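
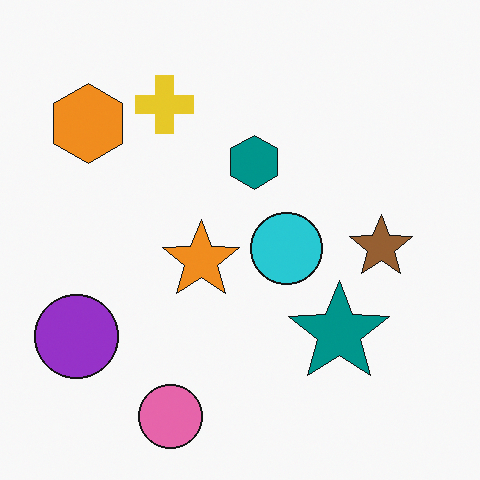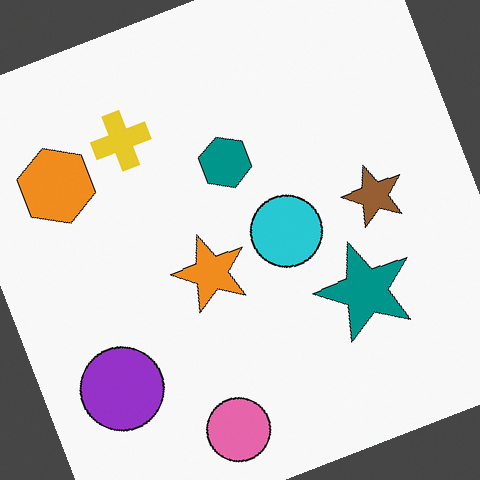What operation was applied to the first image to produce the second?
It was rotated counter-clockwise by a clearly visible amount.

Every shape is tilted by the same angle and the image corners show triangular fill wedges — a whole-image rotation by a non-right angle.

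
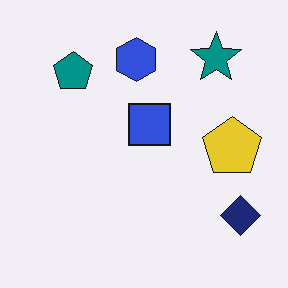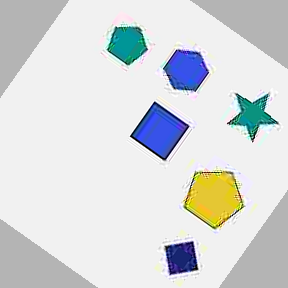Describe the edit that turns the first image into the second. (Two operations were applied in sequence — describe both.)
Heavily JPEG-compressed with obvious blocking artifacts, then rotated clockwise by a large amount — several tens of degrees.

Blocky 8×8 compression artifacts appear around shape edges and the flat background shows ringing — characteristic JPEG degradation. Every shape is tilted by the same angle and the image corners show triangular fill wedges — a whole-image rotation by a non-right angle.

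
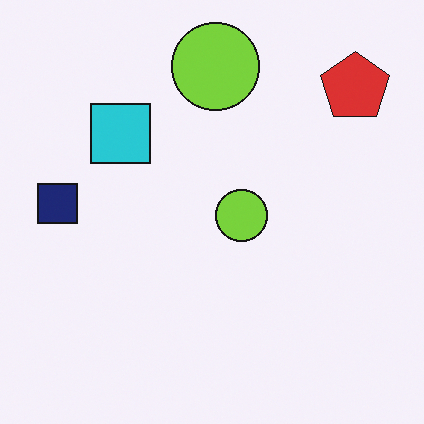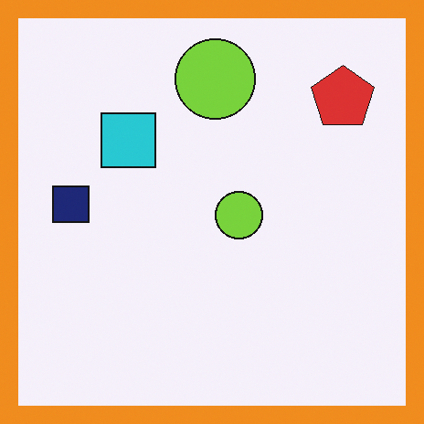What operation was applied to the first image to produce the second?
The transformation is: framed with a orange border.

A solid orange frame runs around the edge of the second image, with the content slightly shrunk inside it.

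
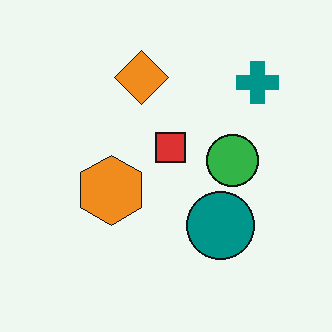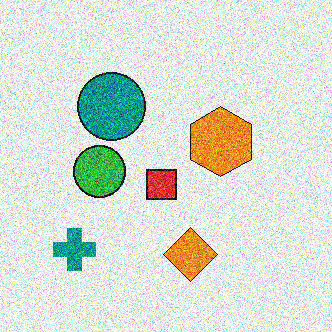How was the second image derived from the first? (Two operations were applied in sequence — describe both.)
The transformation is: rotated 180°, then degraded with strong gaussian noise.

The teal cross sits in the top-right of the first image and the bottom-left of the second — consistent with a whole-image 180° rotation. Random speckle covers the whole image, including the flat background.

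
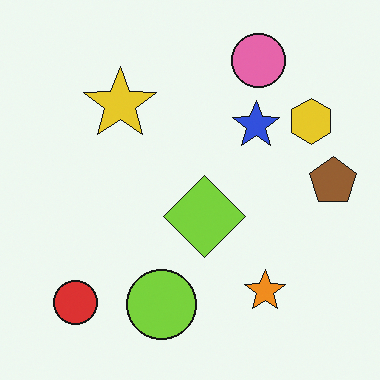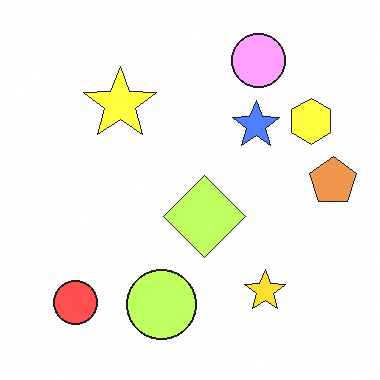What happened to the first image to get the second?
It was substantially brightened.

Every pixel — background and shapes alike — is uniformly brightened.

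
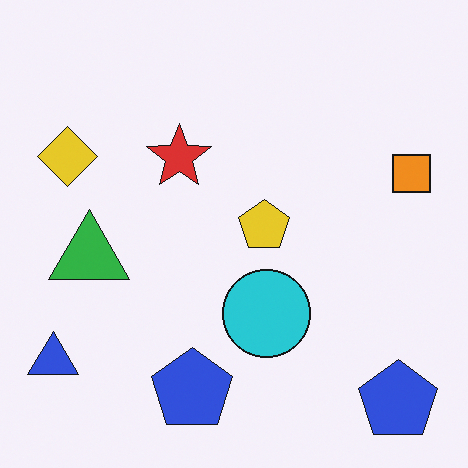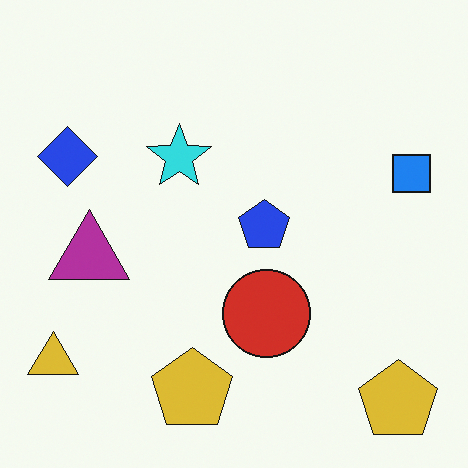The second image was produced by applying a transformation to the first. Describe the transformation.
Hue-shifted by a large amount.

Every shape's color has rotated by the same amount around the hue wheel — a uniform hue shift.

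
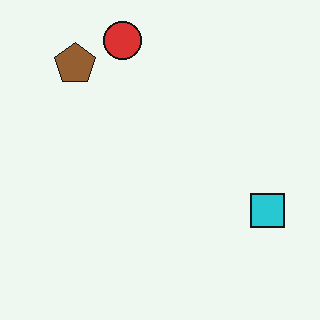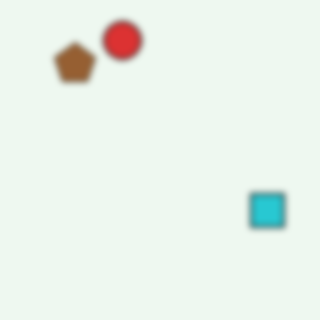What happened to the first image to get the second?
It was noticeably gaussian-blurred.

Shape edges and outlines are uniformly softened across the whole image.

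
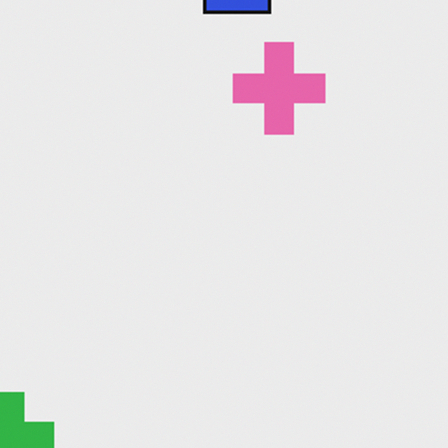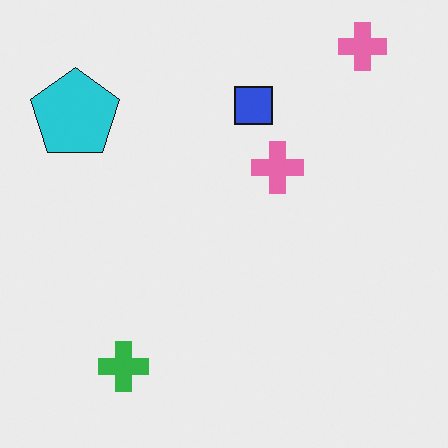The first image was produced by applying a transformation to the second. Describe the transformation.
It was cropped tightly and scaled back up.

The visible shapes are larger and the field of view is narrower; shapes near the original edges may be partly or wholly outside the frame — a crop-and-rescale.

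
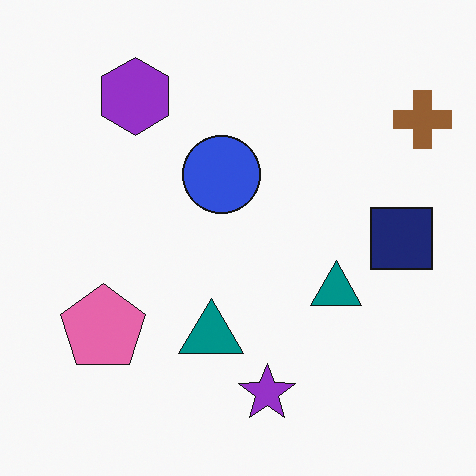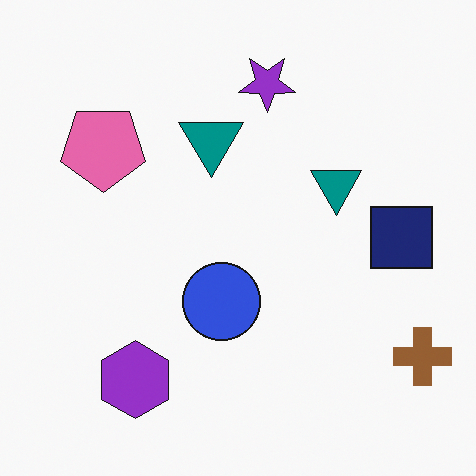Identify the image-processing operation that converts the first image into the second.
The transformation is: flipped vertically (top ↔ bottom).

The purple star is in the bottom of the first image and the top of the second — shapes on opposite sides of the horizontal midline have swapped in a mirror flip.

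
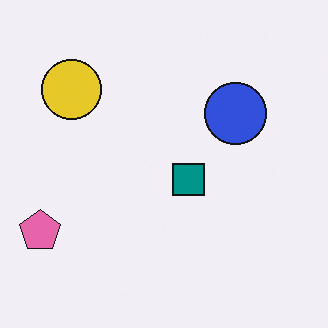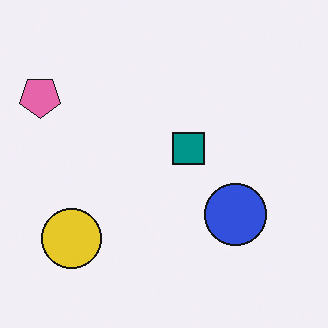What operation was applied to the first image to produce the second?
The image was flipped vertically (top ↔ bottom).

The yellow circle is in the top-left of the first image and the bottom-left of the second — shapes on opposite sides of the horizontal midline have swapped in a mirror flip.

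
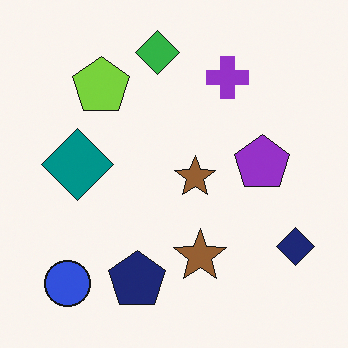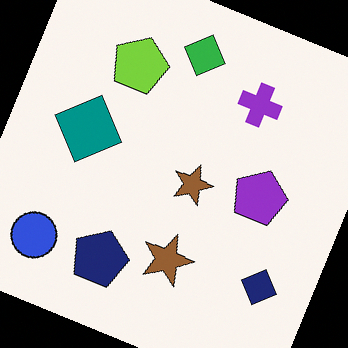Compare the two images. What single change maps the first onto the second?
It was rotated clockwise by a clearly visible amount.

Every shape is tilted by the same angle and the image corners show triangular fill wedges — a whole-image rotation by a non-right angle.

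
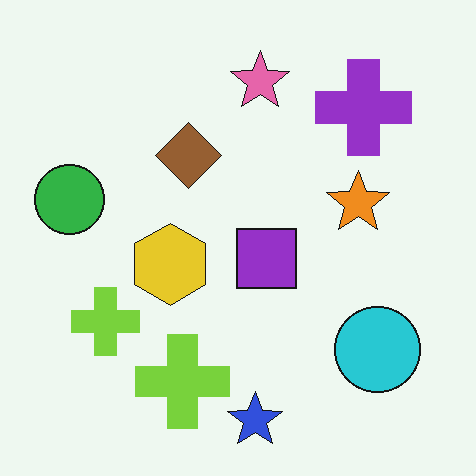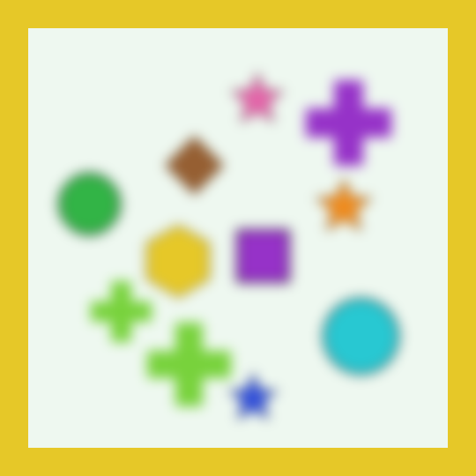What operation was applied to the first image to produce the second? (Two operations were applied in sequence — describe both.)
This is the original image strongly gaussian-blurred, then framed with a yellow border.

Shape edges and outlines are uniformly softened across the whole image. A solid yellow frame runs around the edge of the second image, with the content slightly shrunk inside it.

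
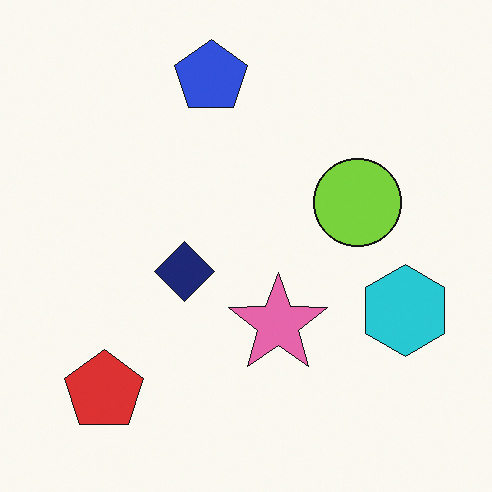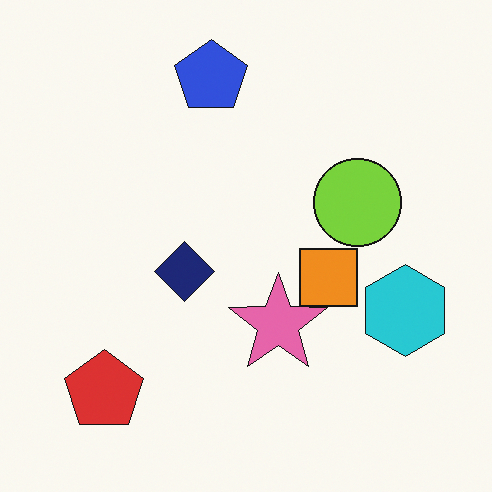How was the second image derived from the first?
Overlaid with an additional orange square.

An orange square appears in the second image that is absent from the first.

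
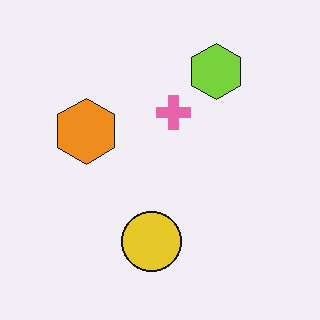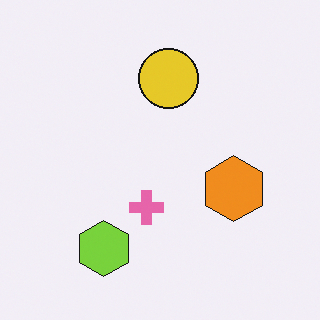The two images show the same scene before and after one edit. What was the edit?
The second image is the first rotated 180°.

The lime hexagon sits in the top-right of the first image and the bottom-left of the second — consistent with a whole-image 180° rotation.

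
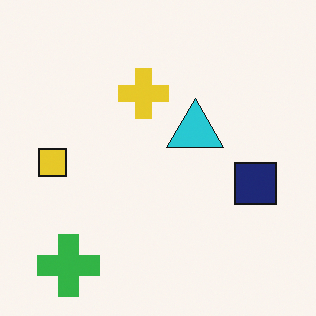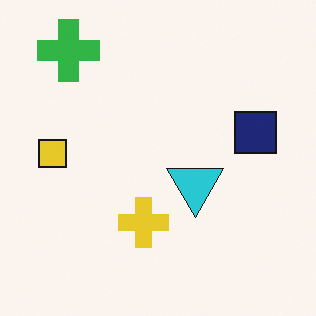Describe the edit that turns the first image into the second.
This is the original image flipped vertically (top ↔ bottom).

The green cross is in the bottom-left of the first image and the top-left of the second — shapes on opposite sides of the horizontal midline have swapped in a mirror flip.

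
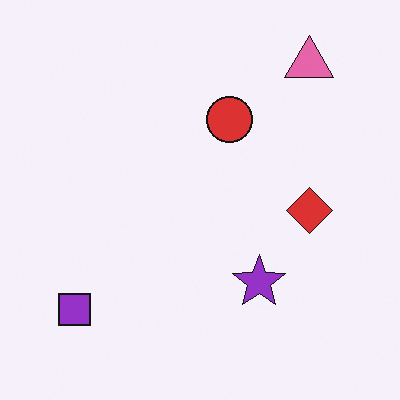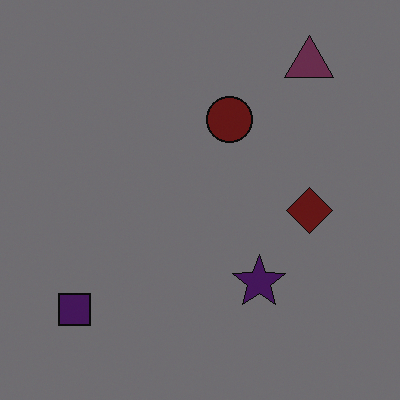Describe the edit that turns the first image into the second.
Substantially darkened.

Every pixel — background and shapes alike — is uniformly darkened.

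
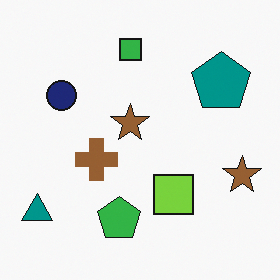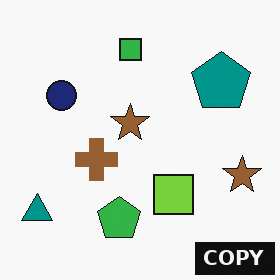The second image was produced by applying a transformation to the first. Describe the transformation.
Watermarked with the text "COPY" in the lower-right corner.

A dark label reading "COPY" appears in the lower-right corner.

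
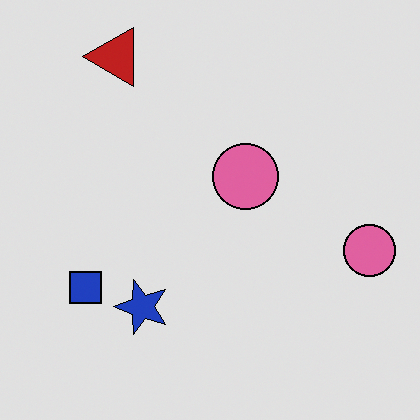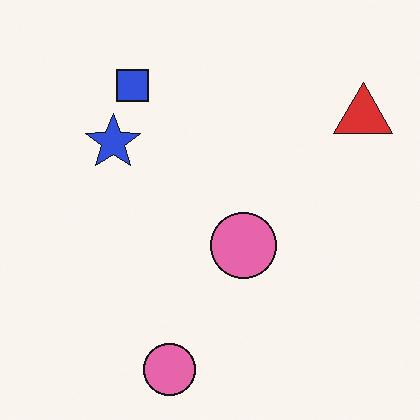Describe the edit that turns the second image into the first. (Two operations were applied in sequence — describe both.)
The first image is the second rotated 90° counter-clockwise, then posterized to a reduced palette.

The red triangle sits in the top-right of the second image and the top-left of the first — consistent with a whole-image 90° counter-clockwise rotation. Each flat color has snapped to a coarser quantized level — most visibly, the near-white background has dropped to a flat grey.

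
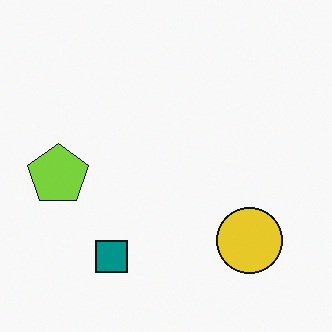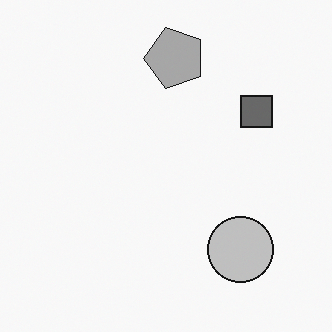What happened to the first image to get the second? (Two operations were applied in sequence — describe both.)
This is the original image converted to grayscale, then transposed (reflected across the top-left ↔ bottom-right diagonal).

All color is removed — every shape is now a shade of grey. Shapes have swapped their row and column positions — what was in the top-right is now in the bottom-left — a diagonal reflection.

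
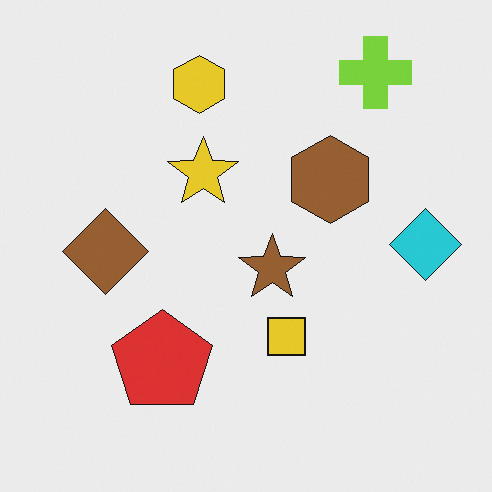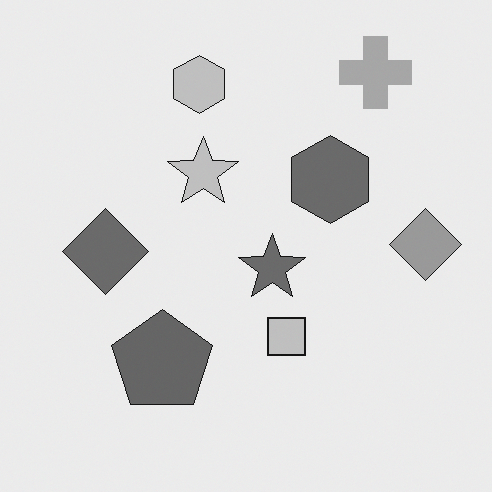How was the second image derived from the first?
The transformation is: converted to grayscale.

All color is removed — every shape is now a shade of grey.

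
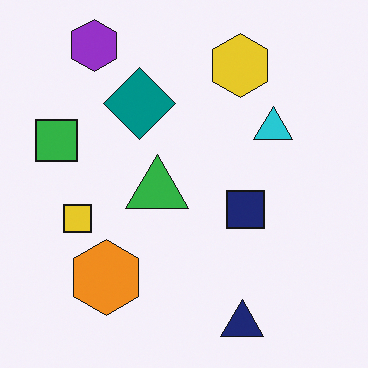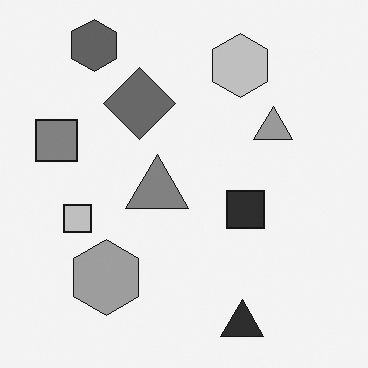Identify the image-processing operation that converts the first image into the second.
The transformation is: converted to grayscale.

All color is removed — every shape is now a shade of grey.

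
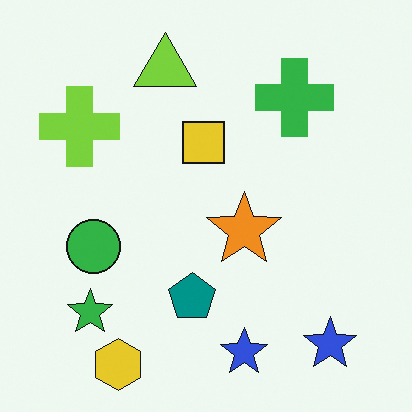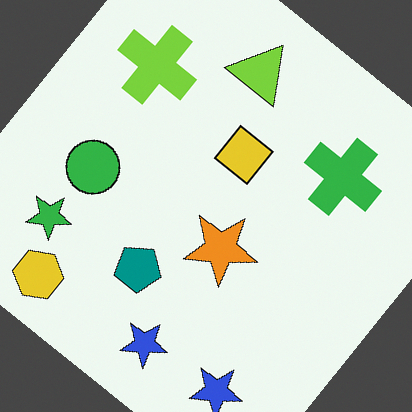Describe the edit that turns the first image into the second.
The image was rotated clockwise by a large amount — several tens of degrees.

Every shape is tilted by the same angle and the image corners show triangular fill wedges — a whole-image rotation by a non-right angle.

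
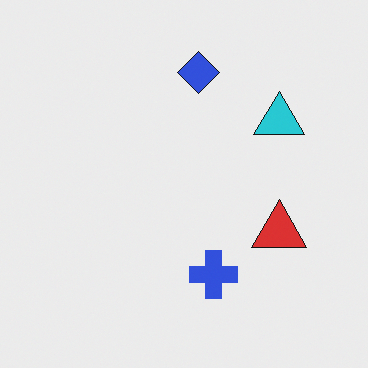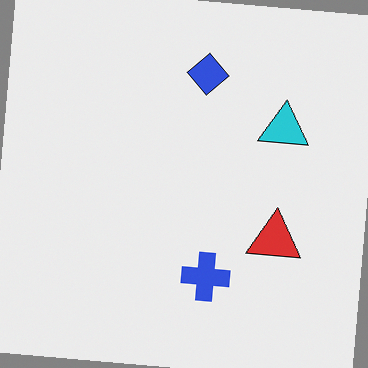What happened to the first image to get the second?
This is the original image rotated clockwise by a small amount.

Every shape is tilted by the same angle and the image corners show triangular fill wedges — a whole-image rotation by a non-right angle.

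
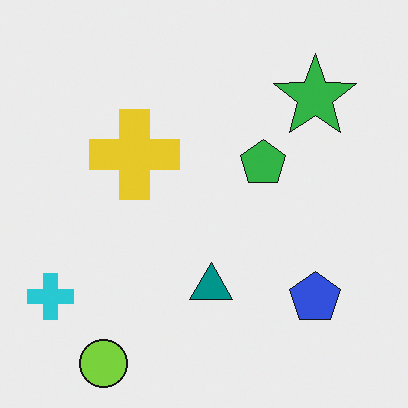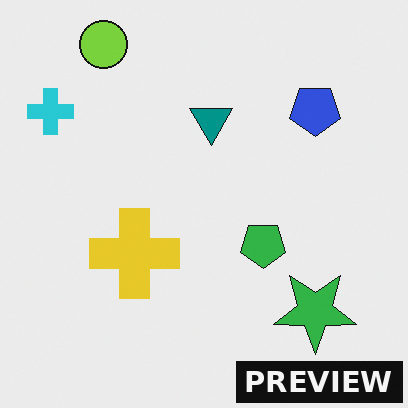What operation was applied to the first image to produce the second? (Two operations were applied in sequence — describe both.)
The second image is the first flipped vertically (top ↔ bottom), then watermarked with the text "PREVIEW" in the lower-right corner.

The lime circle is in the bottom-left of the first image and the top-left of the second — shapes on opposite sides of the horizontal midline have swapped in a mirror flip. A dark label reading "PREVIEW" appears in the lower-right corner.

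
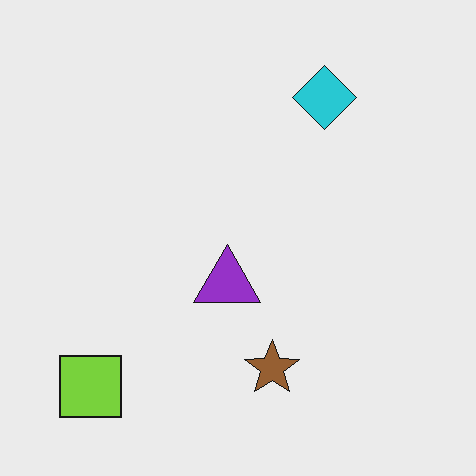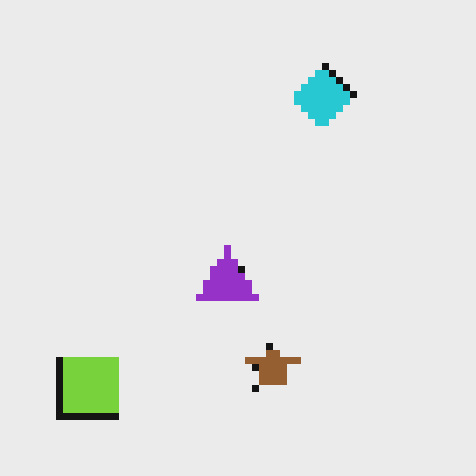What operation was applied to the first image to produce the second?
The image was moderately pixelated.

Shapes are reduced to large square blocks; fine edges and outlines are lost — a downscale-then-upscale (mosaic) effect.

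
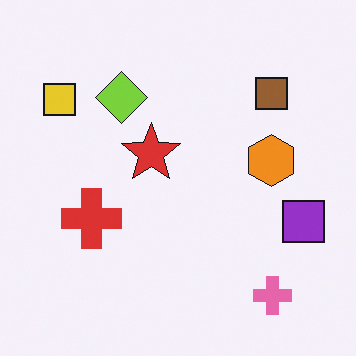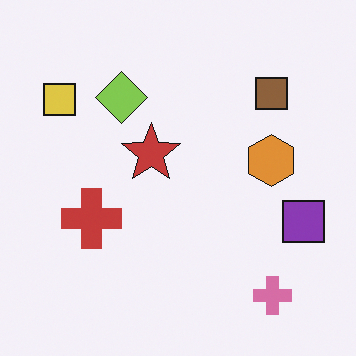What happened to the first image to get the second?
The transformation is: slightly desaturated.

All colors are more muted and greyish — a global saturation change.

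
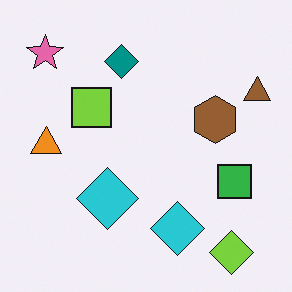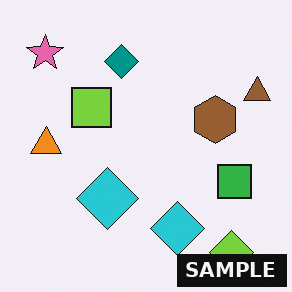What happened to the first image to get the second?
The second image is the first watermarked with the text "SAMPLE" in the lower-right corner.

A dark label reading "SAMPLE" appears in the lower-right corner.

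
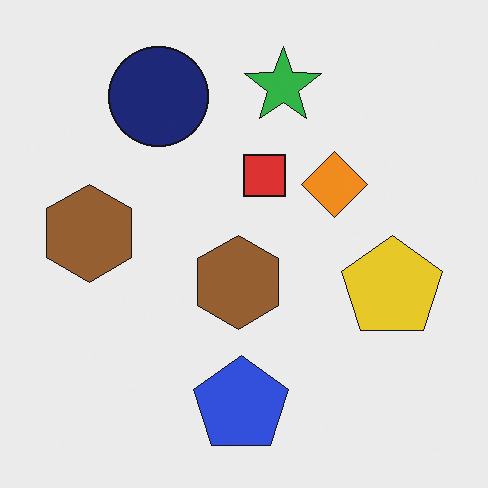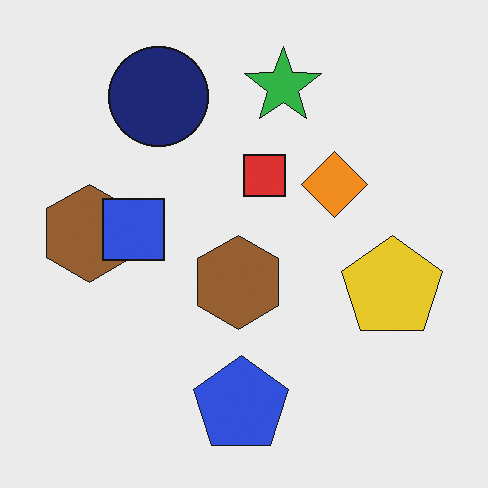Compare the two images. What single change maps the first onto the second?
The second image is the first overlaid with an additional blue square.

A blue square appears in the second image that is absent from the first.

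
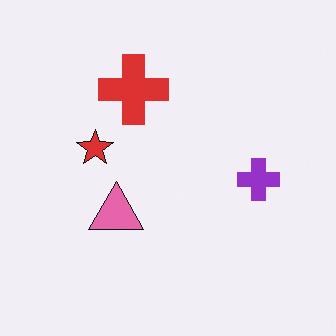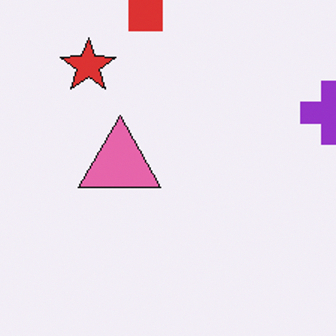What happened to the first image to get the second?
This is the original image cropped slightly and scaled back up.

The visible shapes are larger and the field of view is narrower; shapes near the original edges may be partly or wholly outside the frame — a crop-and-rescale.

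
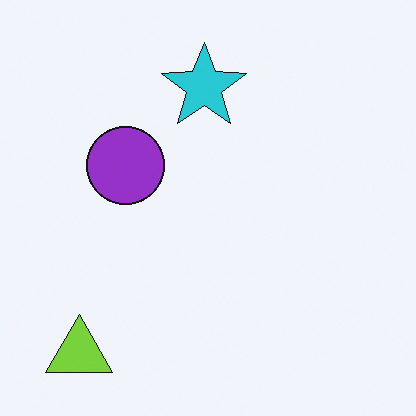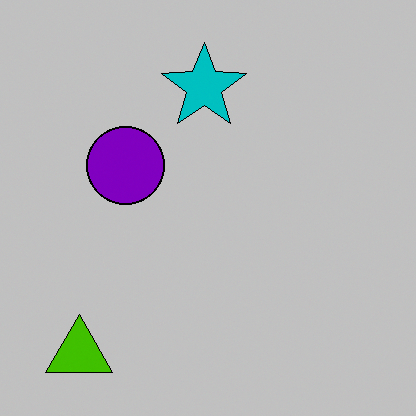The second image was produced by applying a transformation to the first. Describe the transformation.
This is the original image aggressively posterized.

Each flat color has snapped to a coarser quantized level — most visibly, the near-white background has dropped to a flat grey.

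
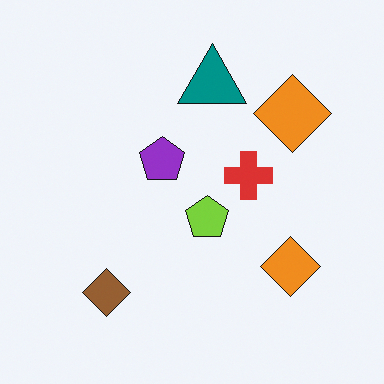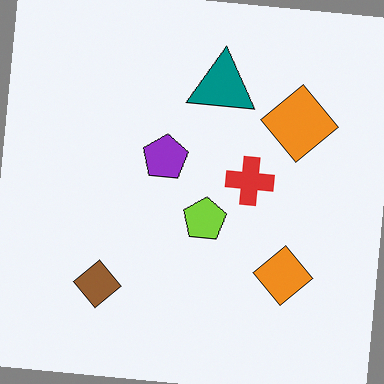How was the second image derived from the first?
The transformation is: rotated clockwise by a slight angle.

Every shape is tilted by the same angle and the image corners show triangular fill wedges — a whole-image rotation by a non-right angle.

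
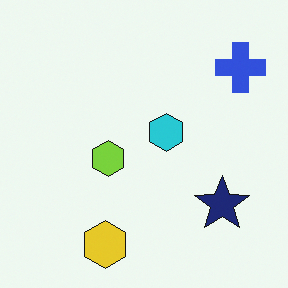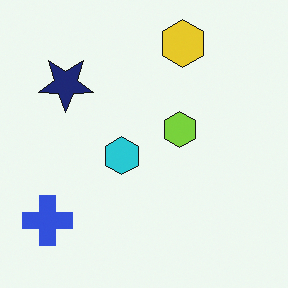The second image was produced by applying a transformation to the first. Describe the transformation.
This is the original image rotated 180°.

The blue cross sits in the top-right of the first image and the bottom-left of the second — consistent with a whole-image 180° rotation.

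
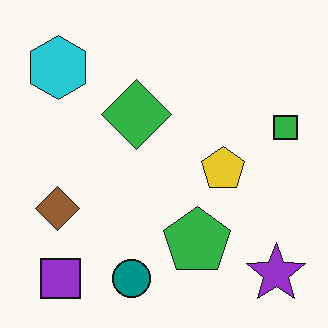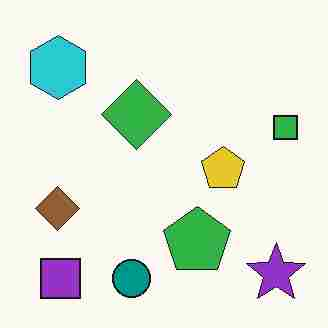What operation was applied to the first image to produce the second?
The image was heavily JPEG-compressed with obvious blocking artifacts.

Blocky 8×8 compression artifacts appear around shape edges and the flat background shows ringing — characteristic JPEG degradation.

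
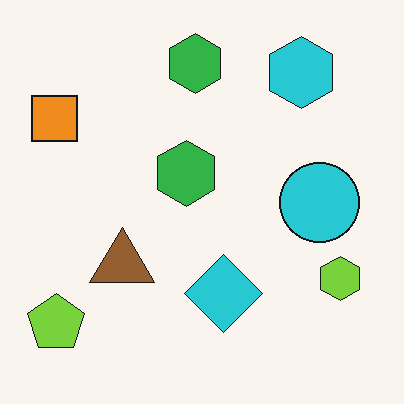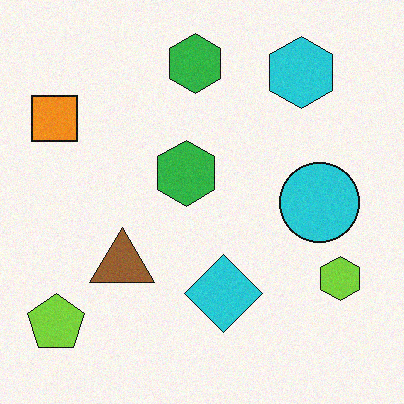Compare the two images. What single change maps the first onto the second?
The transformation is: degraded with a light layer of grain.

Random speckle covers the whole image, including the flat background.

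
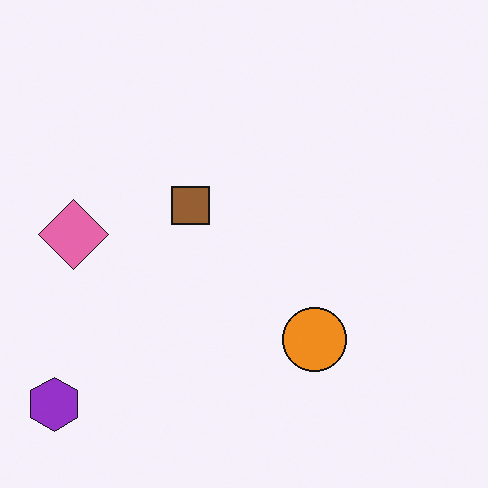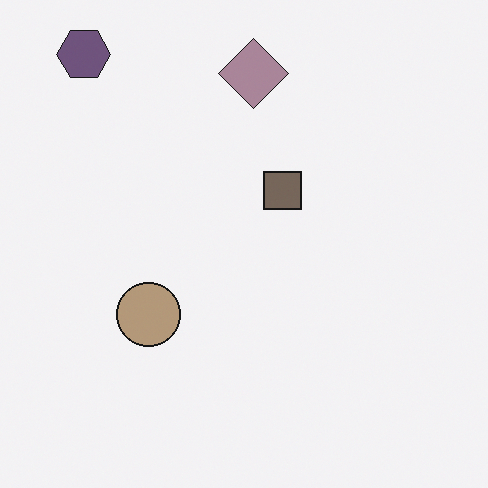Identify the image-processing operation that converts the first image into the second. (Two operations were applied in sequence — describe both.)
This is the original image made much more muted (saturation change), then rotated 90° clockwise.

All colors are more muted and greyish — a global saturation change. The purple hexagon sits in the bottom-left of the first image and the top-left of the second — consistent with a whole-image 90° clockwise rotation.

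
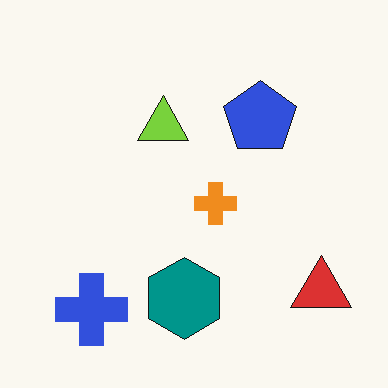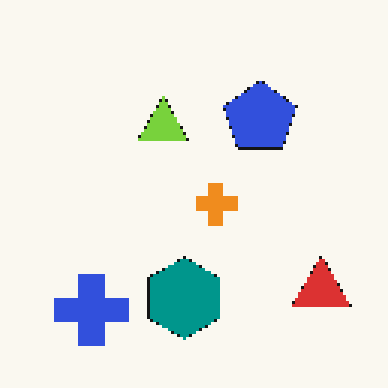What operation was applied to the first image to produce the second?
The second image is the first mildly pixelated.

Shapes are reduced to large square blocks; fine edges and outlines are lost — a downscale-then-upscale (mosaic) effect.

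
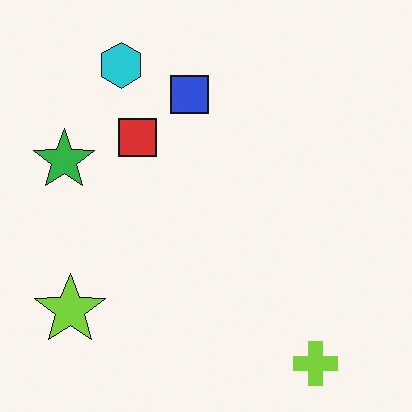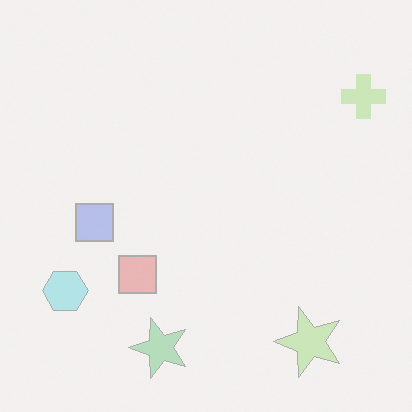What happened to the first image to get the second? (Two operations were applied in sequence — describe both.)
Rotated 90° counter-clockwise, then washed out (contrast reduced).

The lime cross sits in the bottom-right of the first image and the top-right of the second — consistent with a whole-image 90° counter-clockwise rotation. Tones are pushed toward mid-grey across the whole image — a global contrast change.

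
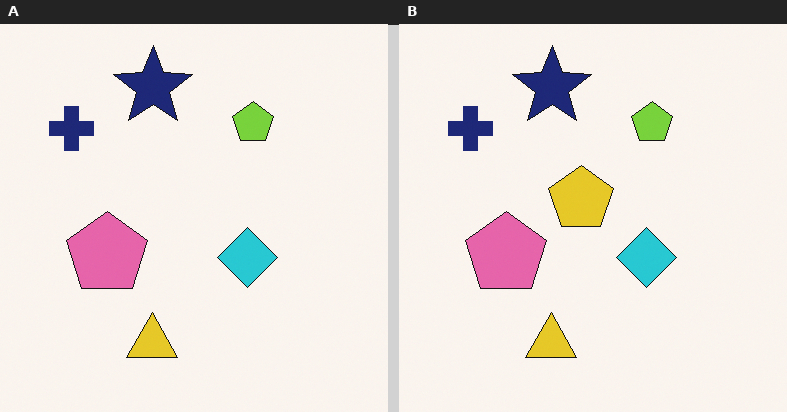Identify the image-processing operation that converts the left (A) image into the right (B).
The image was overlaid with an additional yellow pentagon.

A yellow pentagon appears in the right (B) image that is absent from the left (A).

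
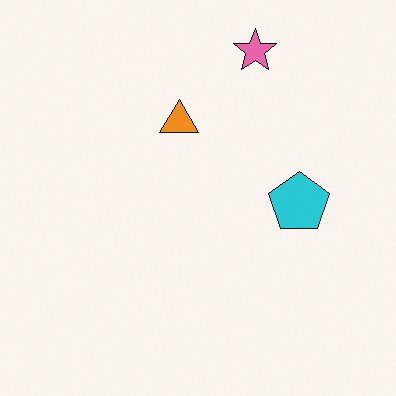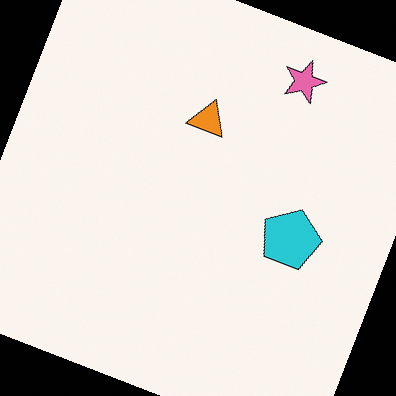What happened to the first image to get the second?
Rotated clockwise by a moderate amount.

Every shape is tilted by the same angle and the image corners show triangular fill wedges — a whole-image rotation by a non-right angle.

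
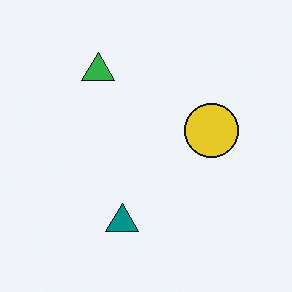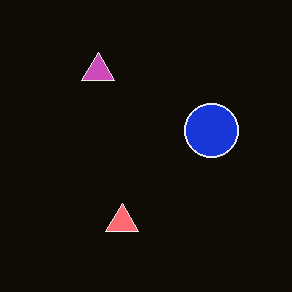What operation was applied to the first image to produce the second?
It was color-inverted (negative).

The light background has become dark and every shape's color is its complement — a photographic negative.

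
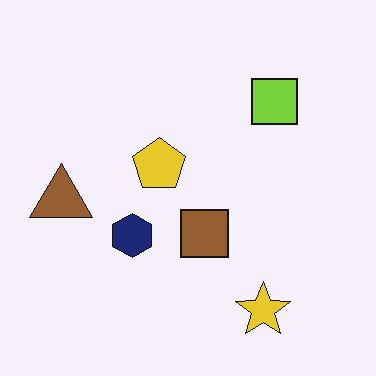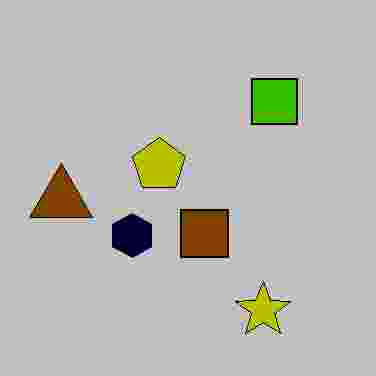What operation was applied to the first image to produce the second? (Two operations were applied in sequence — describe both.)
Heavily posterized to just a handful of flat colors, then heavily JPEG-compressed with obvious blocking artifacts.

Each flat color has snapped to a coarser quantized level — most visibly, the near-white background has dropped to a flat grey. Blocky 8×8 compression artifacts appear around shape edges and the flat background shows ringing — characteristic JPEG degradation.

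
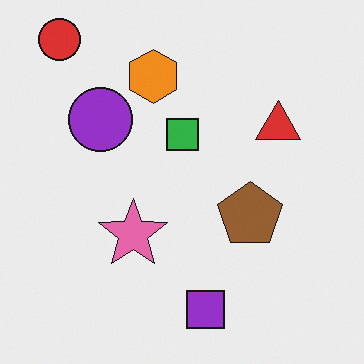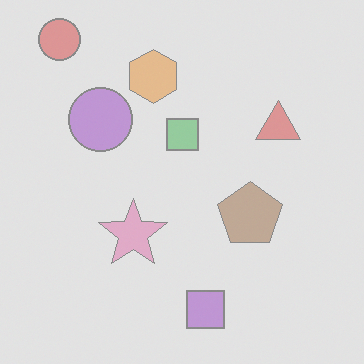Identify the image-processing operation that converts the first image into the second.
The transformation is: washed out (contrast reduced).

Tones are pushed toward mid-grey across the whole image — a global contrast change.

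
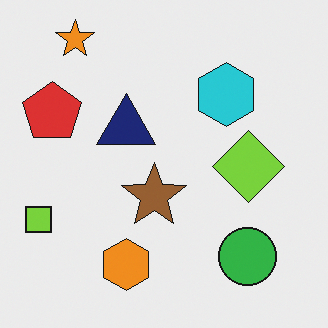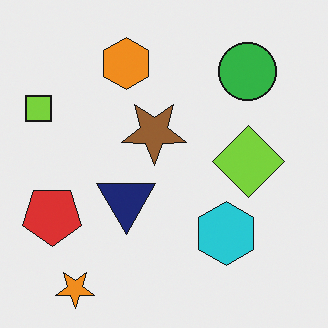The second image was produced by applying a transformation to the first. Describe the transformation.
This is the original image flipped vertically (top ↔ bottom).

The orange star is in the top-left of the first image and the bottom-left of the second — shapes on opposite sides of the horizontal midline have swapped in a mirror flip.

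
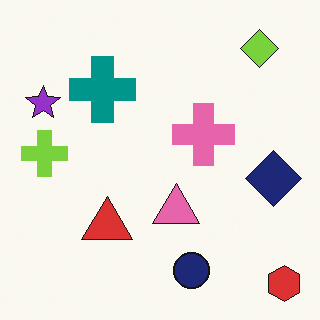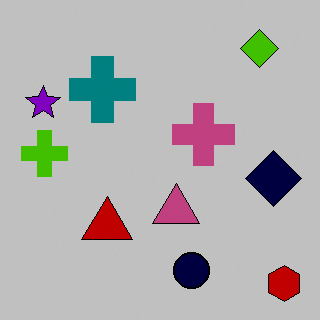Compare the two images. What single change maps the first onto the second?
The second image is the first heavily posterized to just a handful of flat colors.

Each flat color has snapped to a coarser quantized level — most visibly, the near-white background has dropped to a flat grey.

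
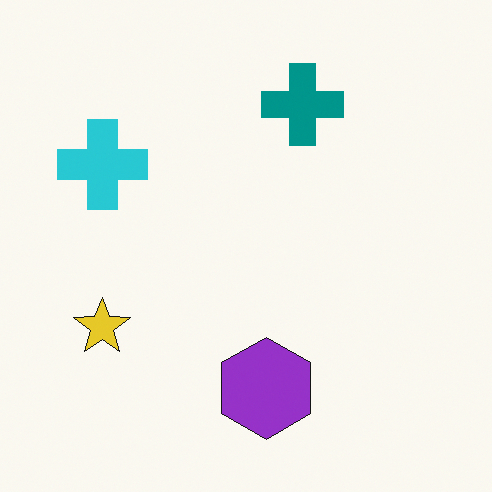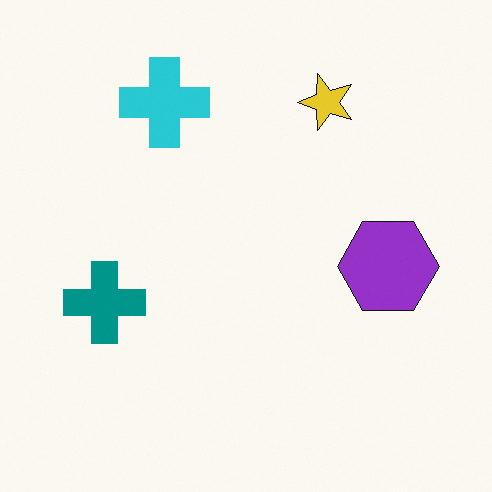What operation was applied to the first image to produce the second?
Transposed (reflected across the top-left ↔ bottom-right diagonal).

Shapes have swapped their row and column positions — what was in the top-right is now in the bottom-left — a diagonal reflection.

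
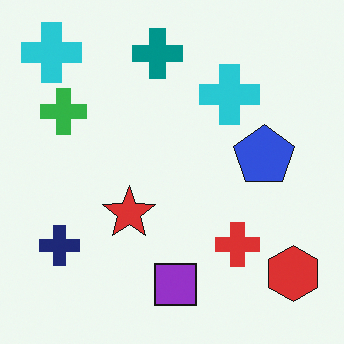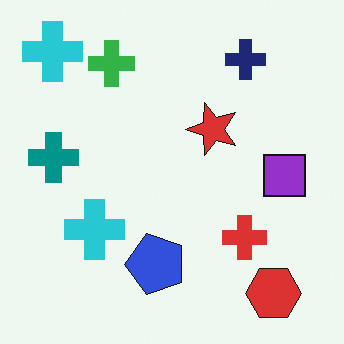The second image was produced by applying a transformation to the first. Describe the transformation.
The second image is the first transposed (reflected across the top-left ↔ bottom-right diagonal).

Shapes have swapped their row and column positions — what was in the top-right is now in the bottom-left — a diagonal reflection.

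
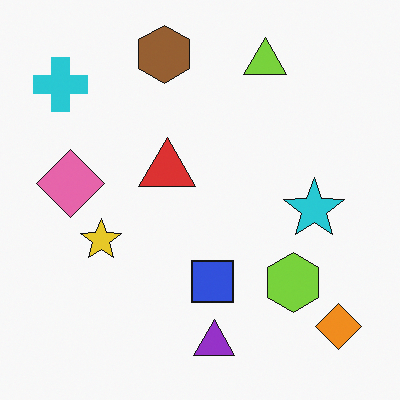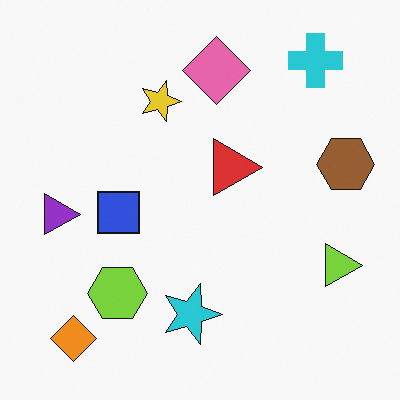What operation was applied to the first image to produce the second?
The image was rotated 90° clockwise.

The orange diamond sits in the bottom-right of the first image and the bottom-left of the second — consistent with a whole-image 90° clockwise rotation.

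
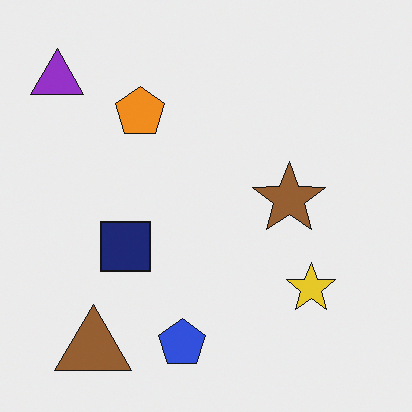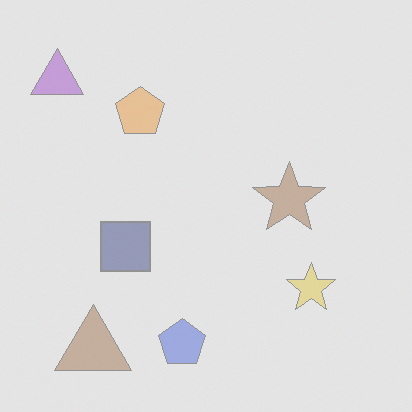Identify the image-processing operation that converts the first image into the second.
The image was washed out (contrast reduced).

Tones are pushed toward mid-grey across the whole image — a global contrast change.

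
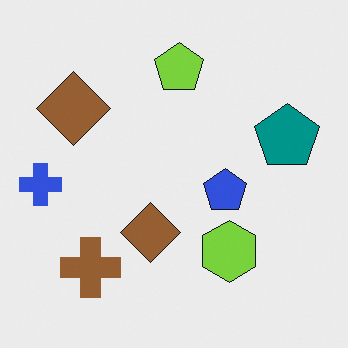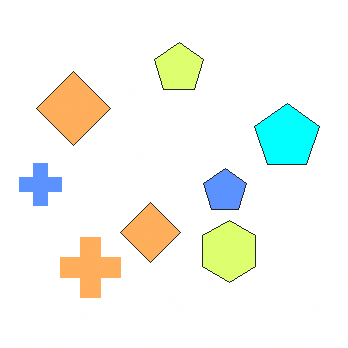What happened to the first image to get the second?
The transformation is: brightened a lot.

Every pixel — background and shapes alike — is uniformly brightened.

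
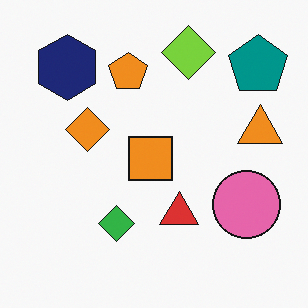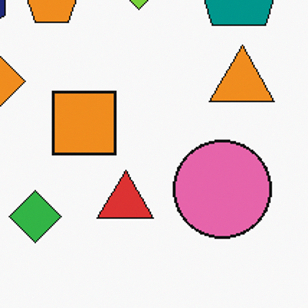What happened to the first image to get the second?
It was cropped to a modestly smaller region and rescaled.

The visible shapes are larger and the field of view is narrower; shapes near the original edges may be partly or wholly outside the frame — a crop-and-rescale.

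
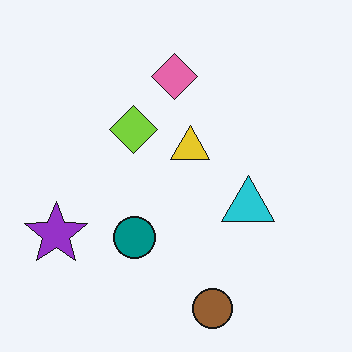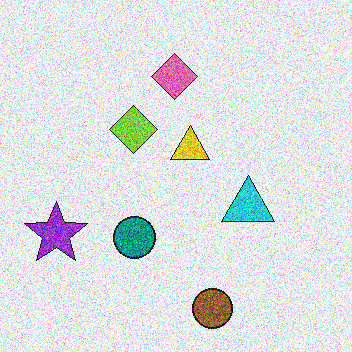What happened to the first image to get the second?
The transformation is: degraded with a thick layer of grain.

Random speckle covers the whole image, including the flat background.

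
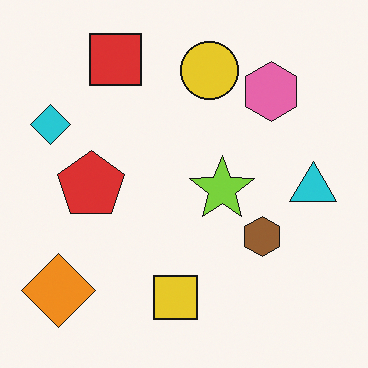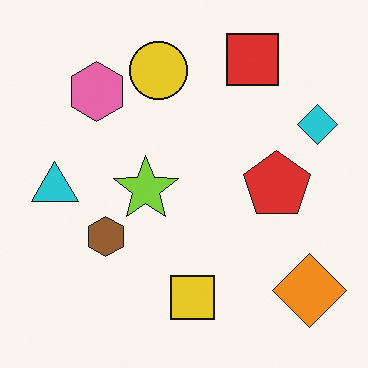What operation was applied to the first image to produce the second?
It was flipped horizontally (left ↔ right).

The cyan diamond is in the left of the first image and the right of the second — shapes on opposite sides of the vertical midline have swapped in a mirror flip.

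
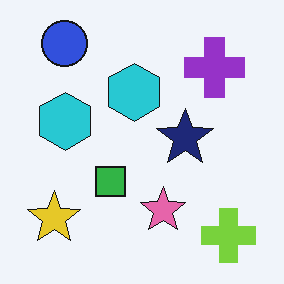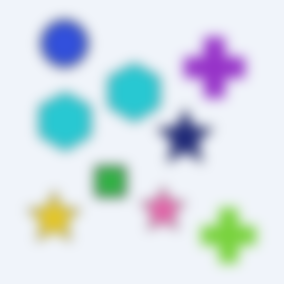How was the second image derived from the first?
The image was heavily blurred.

Shape edges and outlines are uniformly softened across the whole image.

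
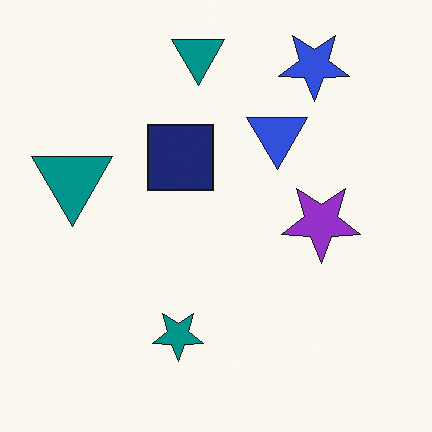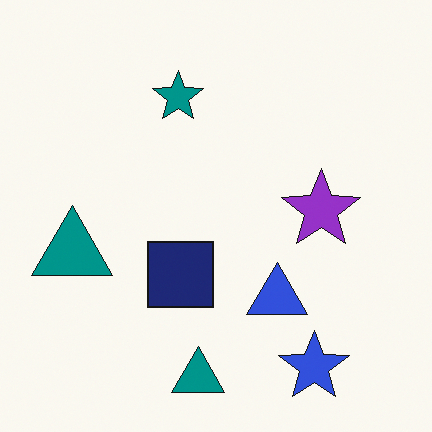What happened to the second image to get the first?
It was flipped vertically (top ↔ bottom).

The blue star is in the bottom-right of the second image and the top-right of the first — shapes on opposite sides of the horizontal midline have swapped in a mirror flip.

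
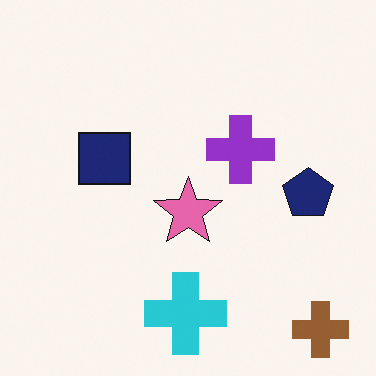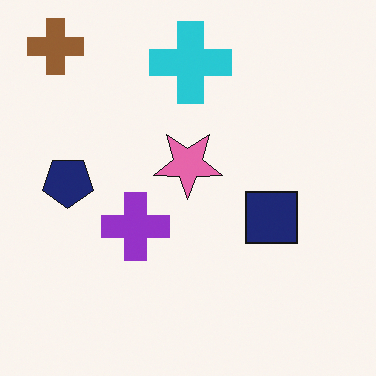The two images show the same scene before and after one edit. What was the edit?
This is the original image rotated 180°.

The brown cross sits in the bottom-right of the first image and the top-left of the second — consistent with a whole-image 180° rotation.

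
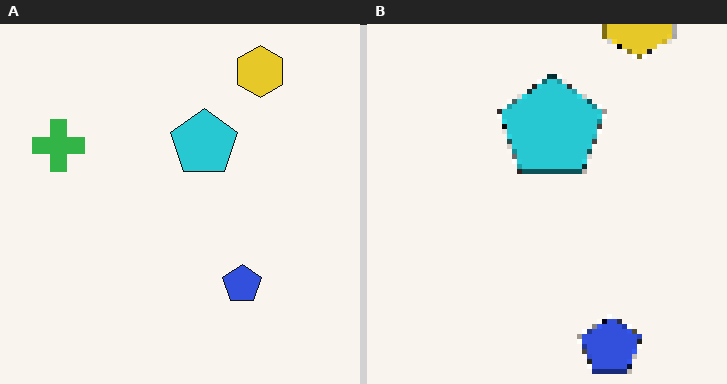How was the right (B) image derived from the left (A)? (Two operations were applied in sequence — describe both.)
The image was cropped to a modestly smaller region and rescaled, then lightly pixelated (a mild mosaic effect).

The visible shapes are larger and the field of view is narrower; shapes near the original edges may be partly or wholly outside the frame — a crop-and-rescale. Shapes are reduced to large square blocks; fine edges and outlines are lost — a downscale-then-upscale (mosaic) effect.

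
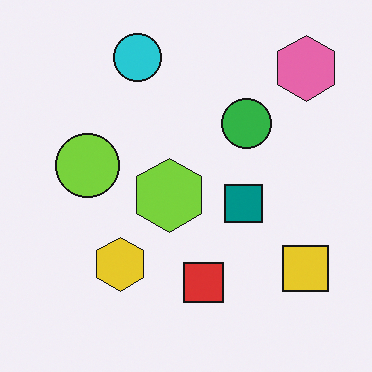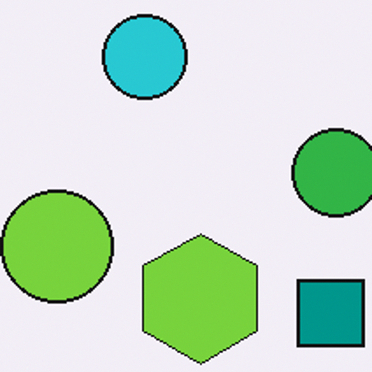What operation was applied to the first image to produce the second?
Cropped to a noticeably smaller region and rescaled.

The visible shapes are larger and the field of view is narrower; shapes near the original edges may be partly or wholly outside the frame — a crop-and-rescale.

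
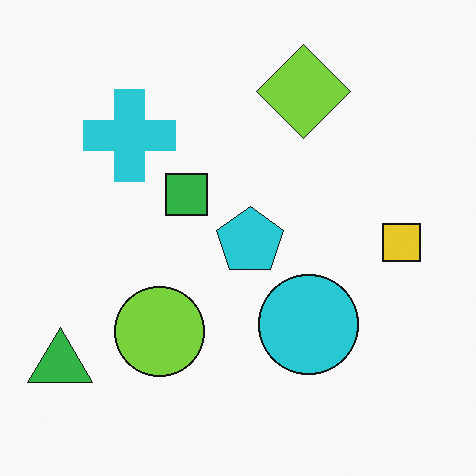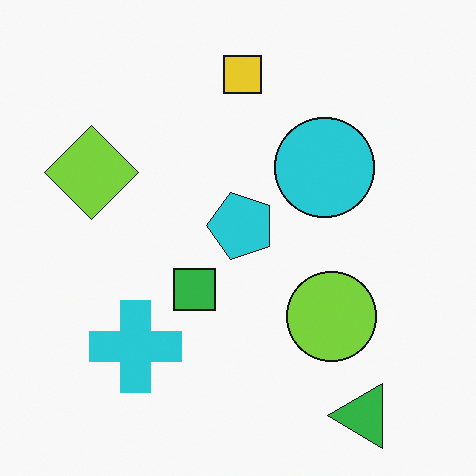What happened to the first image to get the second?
The image was rotated 90° counter-clockwise.

The green triangle sits in the bottom-left of the first image and the bottom-right of the second — consistent with a whole-image 90° counter-clockwise rotation.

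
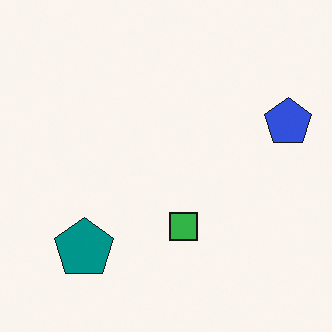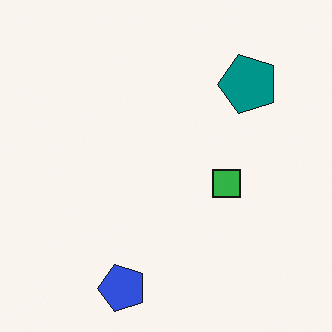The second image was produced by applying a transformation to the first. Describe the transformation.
The transformation is: transposed (reflected across the top-left ↔ bottom-right diagonal).

Shapes have swapped their row and column positions — what was in the top-right is now in the bottom-left — a diagonal reflection.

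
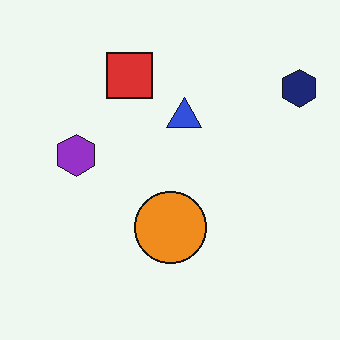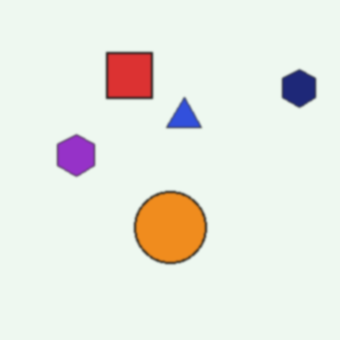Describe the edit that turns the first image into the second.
The image was slightly softened.

Shape edges and outlines are uniformly softened across the whole image.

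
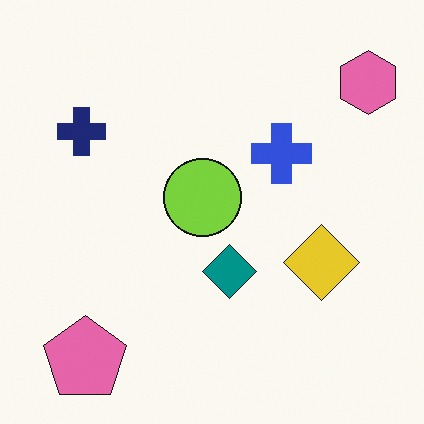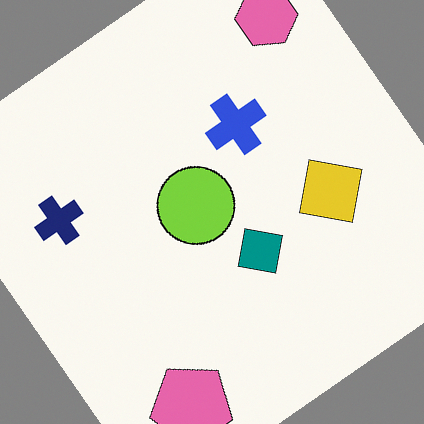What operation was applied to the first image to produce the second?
This is the original image rotated counter-clockwise by a large amount — several tens of degrees.

Every shape is tilted by the same angle and the image corners show triangular fill wedges — a whole-image rotation by a non-right angle.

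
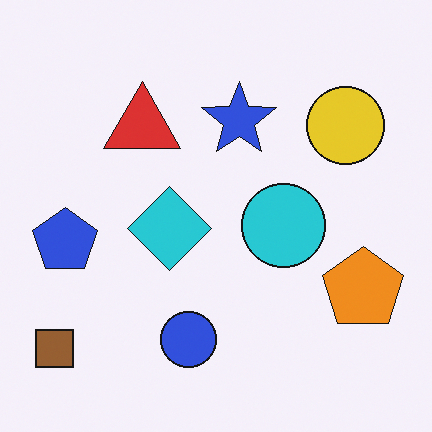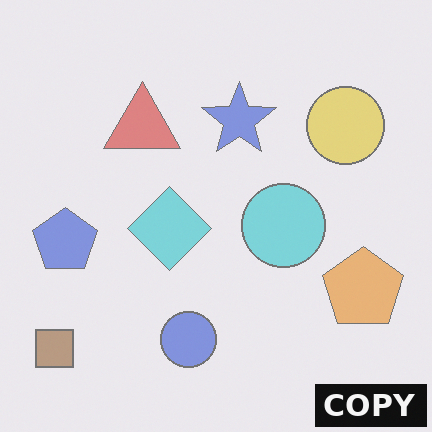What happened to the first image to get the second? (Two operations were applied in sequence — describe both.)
The second image is the first washed out (contrast reduced), then watermarked with the text "COPY" in the lower-right corner.

Tones are pushed toward mid-grey across the whole image — a global contrast change. A dark label reading "COPY" appears in the lower-right corner.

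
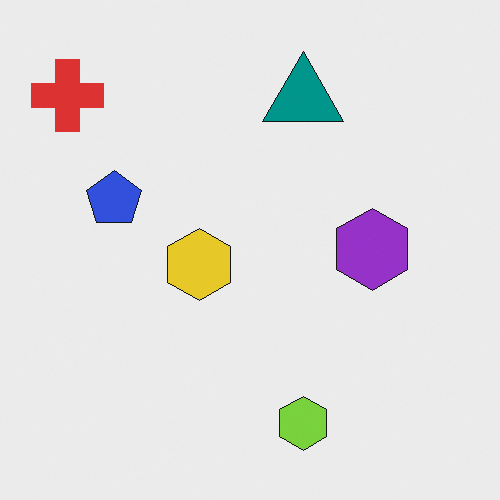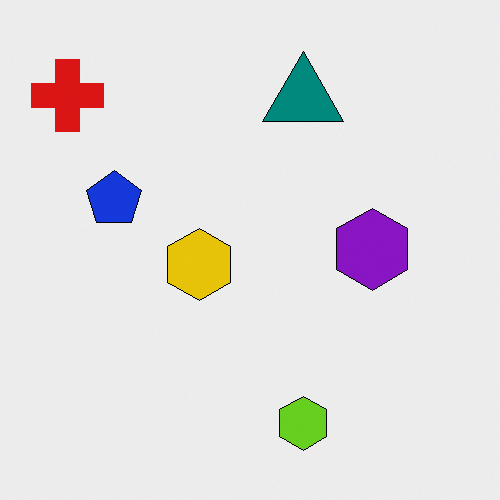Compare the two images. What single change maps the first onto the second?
This is the original image given slightly increased contrast.

Tones are pushed away from mid-grey across the whole image — a global contrast change.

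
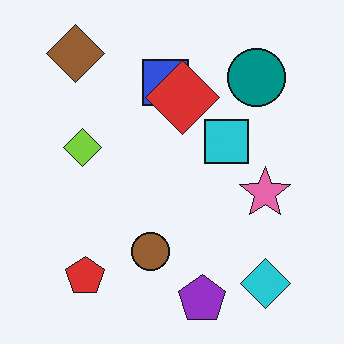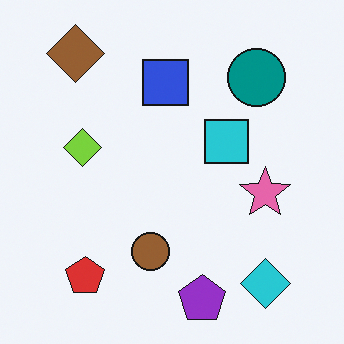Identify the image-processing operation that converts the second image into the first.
Overlaid with an additional red diamond.

A red diamond appears in the first image that is absent from the second.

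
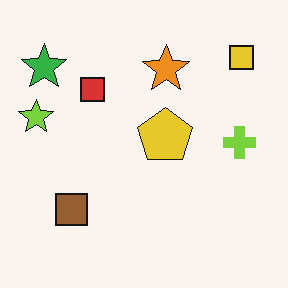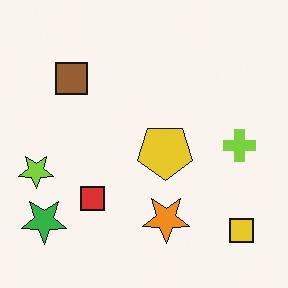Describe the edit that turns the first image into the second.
The second image is the first flipped vertically (top ↔ bottom).

The yellow square is in the top-right of the first image and the bottom-right of the second — shapes on opposite sides of the horizontal midline have swapped in a mirror flip.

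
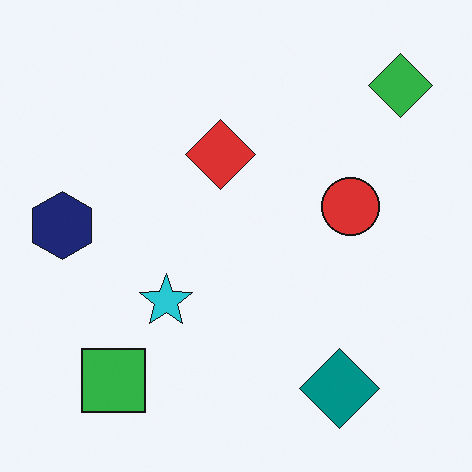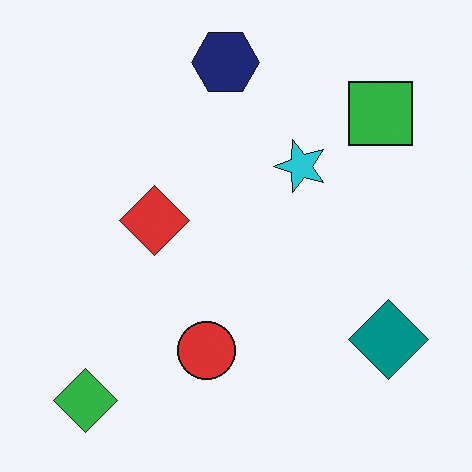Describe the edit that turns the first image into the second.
The image was transposed (reflected across the top-left ↔ bottom-right diagonal).

Shapes have swapped their row and column positions — what was in the top-right is now in the bottom-left — a diagonal reflection.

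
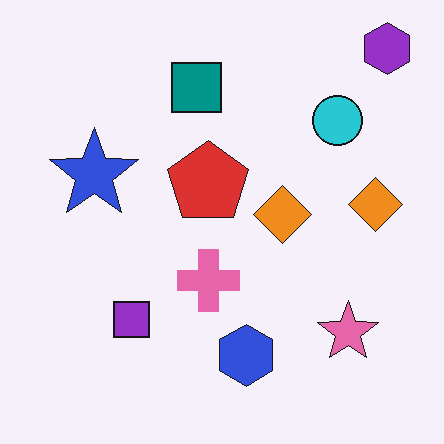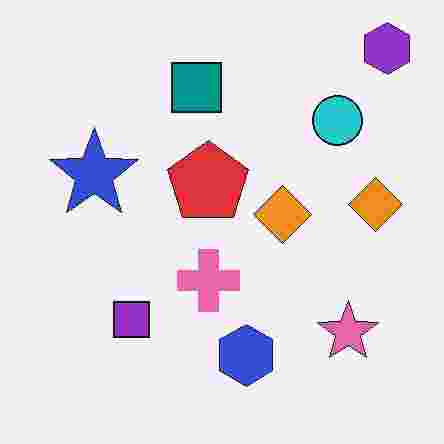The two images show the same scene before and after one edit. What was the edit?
The transformation is: heavily JPEG-compressed with obvious blocking artifacts.

Blocky 8×8 compression artifacts appear around shape edges and the flat background shows ringing — characteristic JPEG degradation.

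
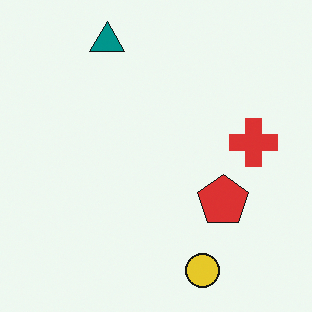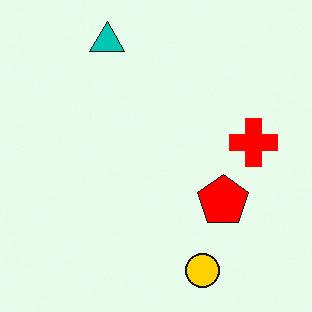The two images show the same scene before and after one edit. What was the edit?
The second image is the first made much more vivid (saturation change).

All colors are more vivid — a global saturation change.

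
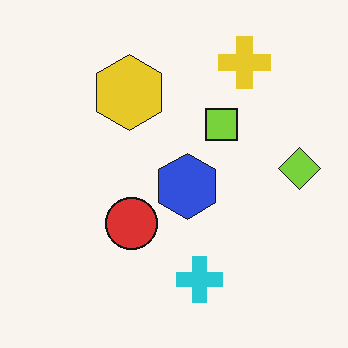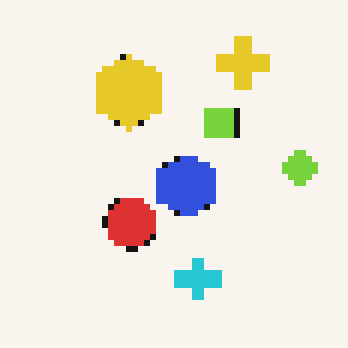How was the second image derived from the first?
The image was moderately pixelated.

Shapes are reduced to large square blocks; fine edges and outlines are lost — a downscale-then-upscale (mosaic) effect.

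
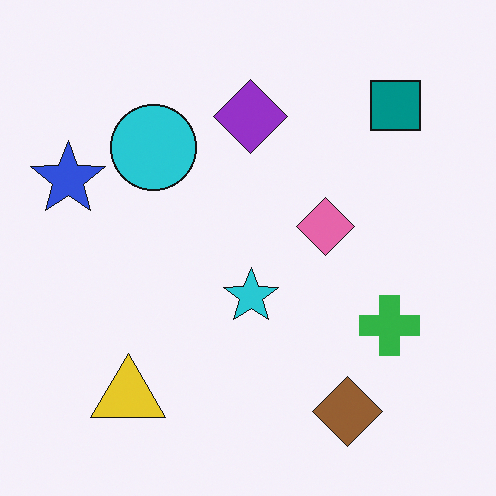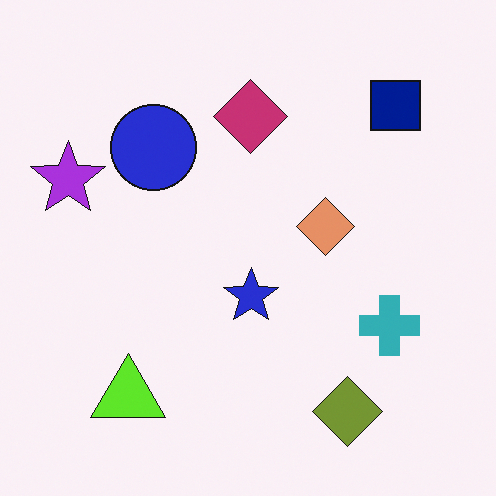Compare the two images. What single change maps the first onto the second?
The second image is the first hue-shifted by a small amount.

Every shape's color has rotated by the same amount around the hue wheel — a uniform hue shift.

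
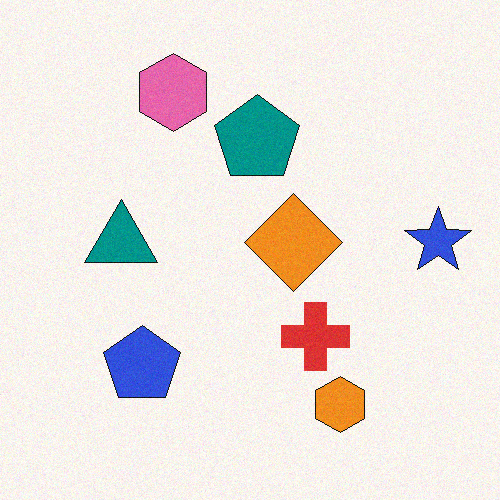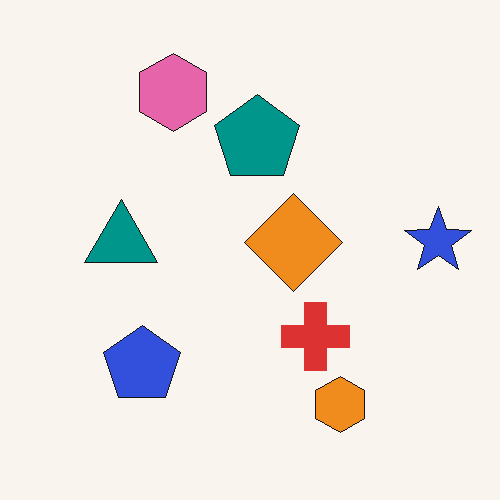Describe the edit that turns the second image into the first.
The image was degraded with subtle gaussian noise.

Random speckle covers the whole image, including the flat background.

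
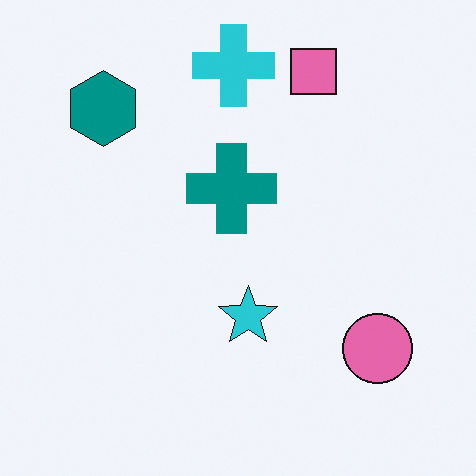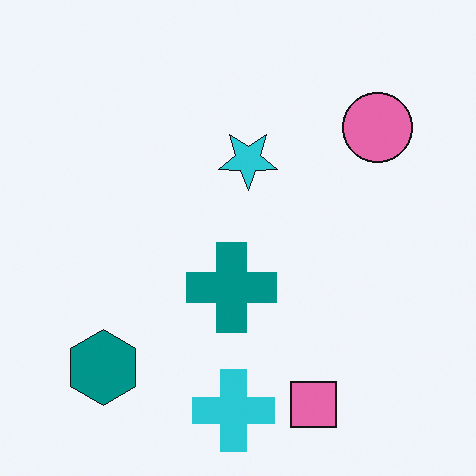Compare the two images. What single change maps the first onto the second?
The image was flipped vertically (top ↔ bottom).

The cyan cross is in the top of the first image and the bottom of the second — shapes on opposite sides of the horizontal midline have swapped in a mirror flip.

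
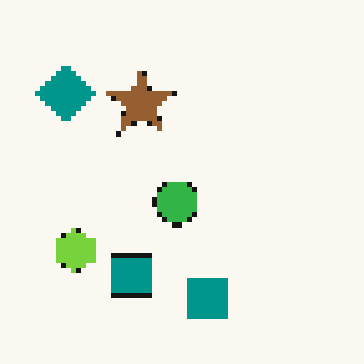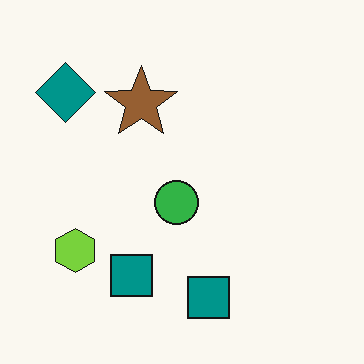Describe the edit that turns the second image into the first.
This is the original image lightly pixelated (a mild mosaic effect).

Shapes are reduced to large square blocks; fine edges and outlines are lost — a downscale-then-upscale (mosaic) effect.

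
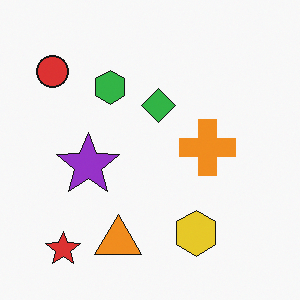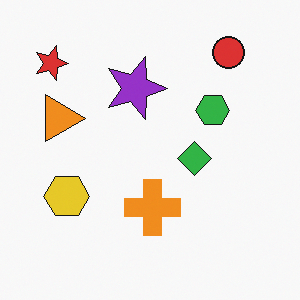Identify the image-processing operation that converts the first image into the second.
This is the original image rotated 90° clockwise.

The red star sits in the bottom-left of the first image and the top-left of the second — consistent with a whole-image 90° clockwise rotation.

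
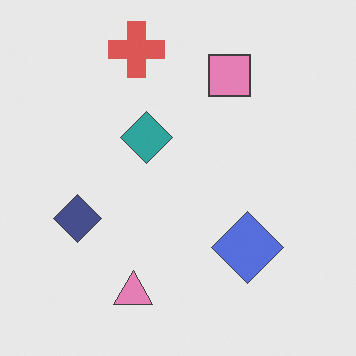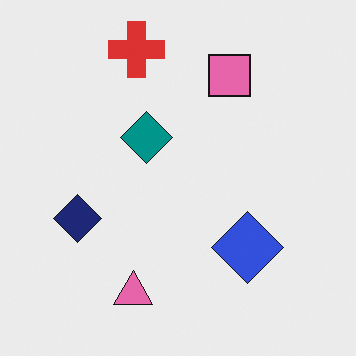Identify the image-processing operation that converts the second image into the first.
The first image is the second given slightly reduced contrast.

Tones are pushed toward mid-grey across the whole image — a global contrast change.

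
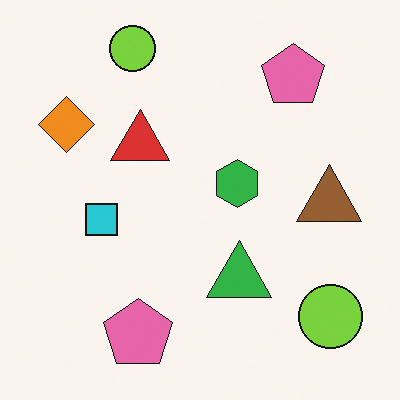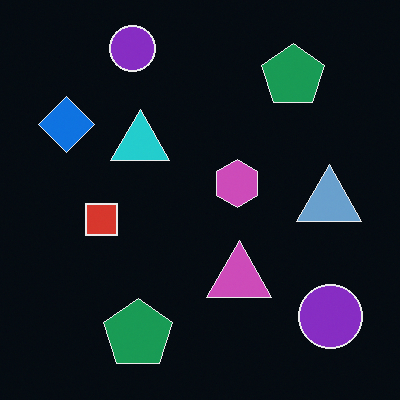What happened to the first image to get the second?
The second image is the first color-inverted (negative).

The light background has become dark and every shape's color is its complement — a photographic negative.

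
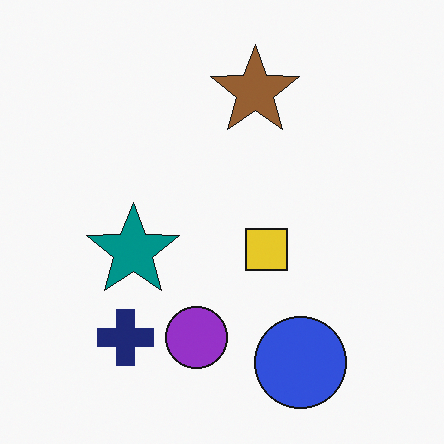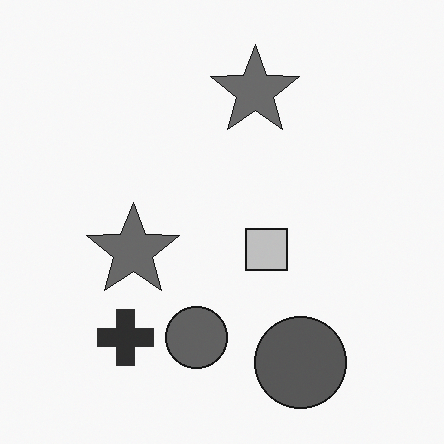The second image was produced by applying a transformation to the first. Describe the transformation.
Converted to grayscale.

All color is removed — every shape is now a shade of grey.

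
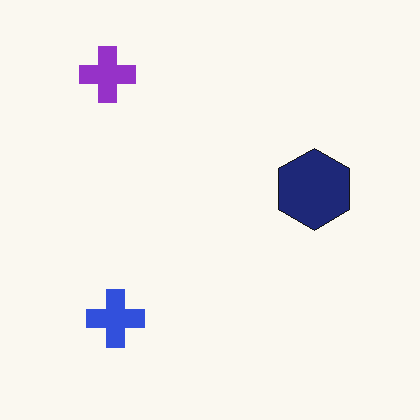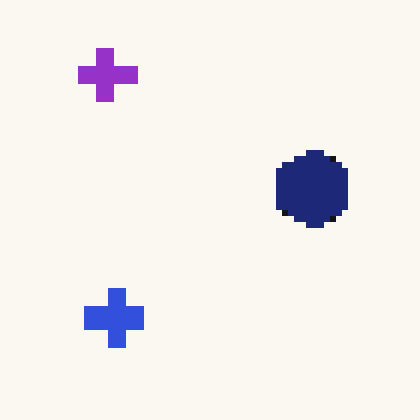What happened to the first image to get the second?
The image was moderately pixelated.

Shapes are reduced to large square blocks; fine edges and outlines are lost — a downscale-then-upscale (mosaic) effect.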